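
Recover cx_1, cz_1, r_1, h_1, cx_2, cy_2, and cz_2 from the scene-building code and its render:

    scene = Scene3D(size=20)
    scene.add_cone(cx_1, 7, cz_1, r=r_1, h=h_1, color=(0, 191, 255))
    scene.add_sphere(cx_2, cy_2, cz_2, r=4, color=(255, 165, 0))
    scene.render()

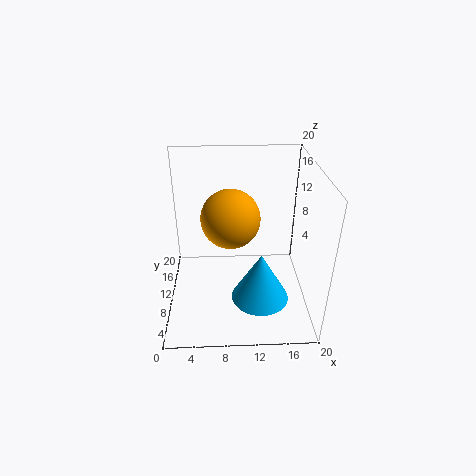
cx_1 = 13, cz_1 = 2, r_1 = 4, h_1 = 7, cx_2 = 9, cy_2 = 10, cz_2 = 13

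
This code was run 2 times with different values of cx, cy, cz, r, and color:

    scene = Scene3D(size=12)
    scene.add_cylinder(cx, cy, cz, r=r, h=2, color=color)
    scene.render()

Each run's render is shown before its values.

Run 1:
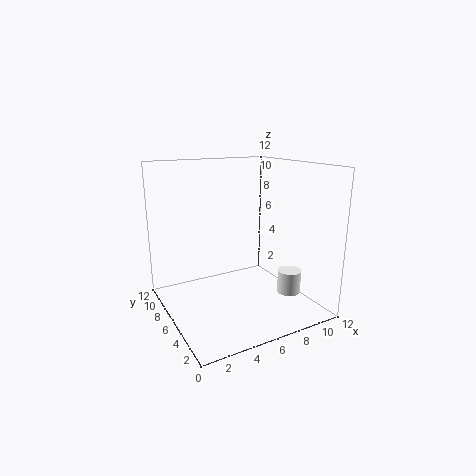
cx = 10
cy = 4
cz = 1
r = 1
color = 'white'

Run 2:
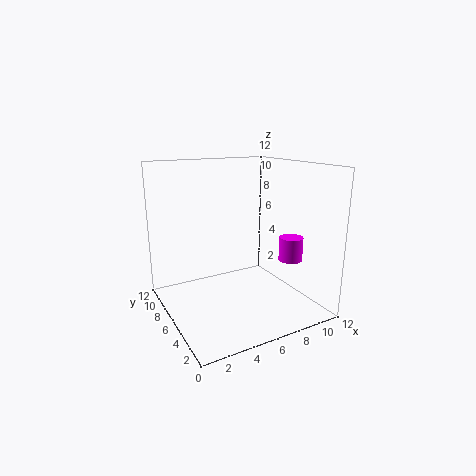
cx = 10
cy = 4
cz = 4
r = 1
color = 'magenta'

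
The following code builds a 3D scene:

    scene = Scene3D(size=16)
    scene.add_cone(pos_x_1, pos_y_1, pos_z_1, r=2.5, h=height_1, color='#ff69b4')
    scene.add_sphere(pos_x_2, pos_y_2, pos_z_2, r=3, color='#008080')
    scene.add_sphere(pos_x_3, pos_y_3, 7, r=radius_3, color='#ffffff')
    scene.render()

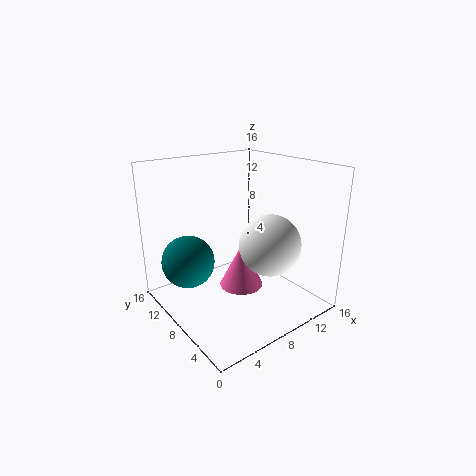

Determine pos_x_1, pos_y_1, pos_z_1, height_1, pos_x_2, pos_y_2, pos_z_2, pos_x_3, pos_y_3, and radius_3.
pos_x_1 = 8.5
pos_y_1 = 8
pos_z_1 = 2
height_1 = 5
pos_x_2 = 3.5
pos_y_2 = 11.5
pos_z_2 = 5
pos_x_3 = 11
pos_y_3 = 6
radius_3 = 3.5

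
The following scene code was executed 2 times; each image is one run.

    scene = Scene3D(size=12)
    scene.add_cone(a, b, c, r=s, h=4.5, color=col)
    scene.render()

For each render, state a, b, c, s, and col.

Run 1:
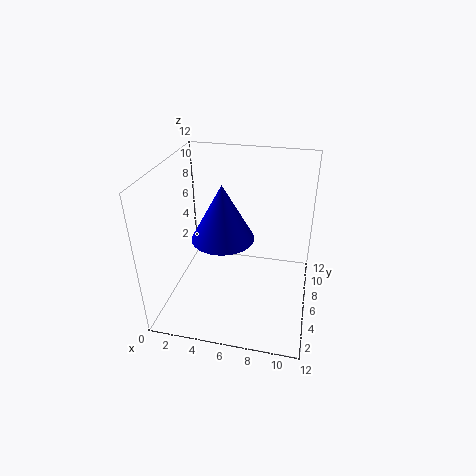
a = 5; b = 5; c = 6.5; s = 2.5; col = 'blue'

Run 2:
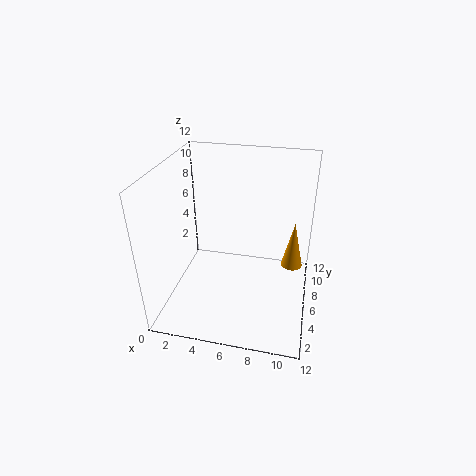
a = 10.5; b = 9.5; c = 1.5; s = 1; col = 'orange'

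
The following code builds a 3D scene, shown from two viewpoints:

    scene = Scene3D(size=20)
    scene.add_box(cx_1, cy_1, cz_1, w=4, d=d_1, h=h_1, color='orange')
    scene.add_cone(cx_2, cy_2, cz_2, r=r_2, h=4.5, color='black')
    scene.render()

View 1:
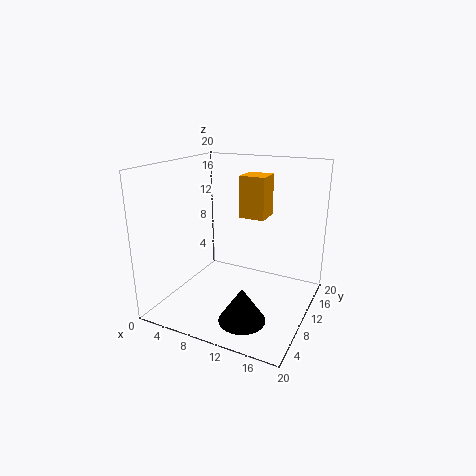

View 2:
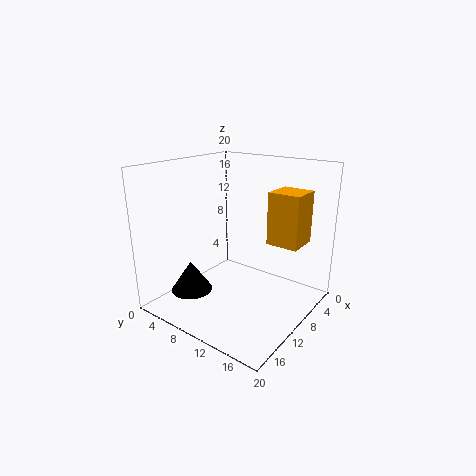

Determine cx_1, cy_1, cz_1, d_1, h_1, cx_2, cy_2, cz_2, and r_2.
cx_1 = 7.5, cy_1 = 15.5, cz_1 = 11, d_1 = 4, h_1 = 6.5, cx_2 = 13.5, cy_2 = 4, cz_2 = 1.5, r_2 = 3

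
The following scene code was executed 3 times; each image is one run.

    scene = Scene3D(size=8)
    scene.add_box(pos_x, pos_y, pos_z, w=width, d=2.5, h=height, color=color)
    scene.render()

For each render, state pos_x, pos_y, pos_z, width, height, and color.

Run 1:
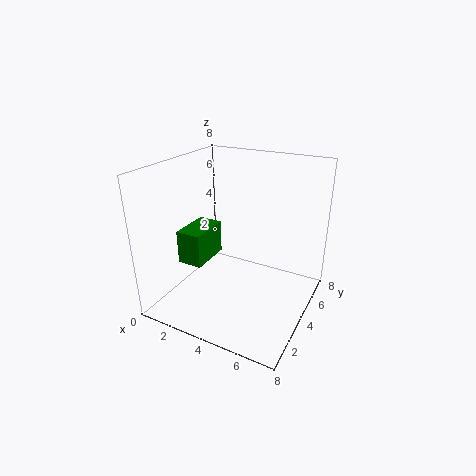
pos_x = 0.5; pos_y = 3; pos_z = 2; width = 1.5; height = 2; color = 'green'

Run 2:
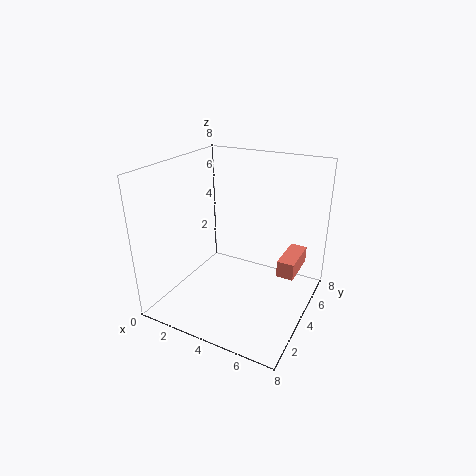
pos_x = 6; pos_y = 5; pos_z = 1.5; width = 1; height = 1; color = 'salmon'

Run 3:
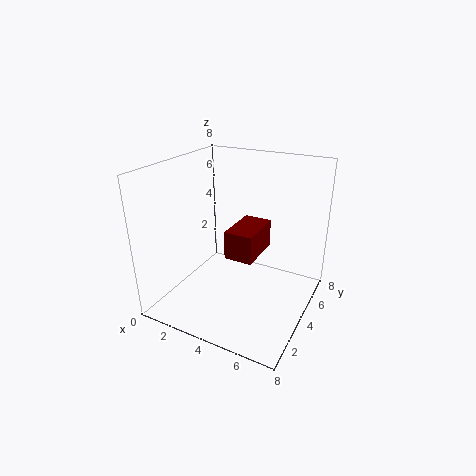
pos_x = 4; pos_y = 2.5; pos_z = 3.5; width = 1.5; height = 1.5; color = 'maroon'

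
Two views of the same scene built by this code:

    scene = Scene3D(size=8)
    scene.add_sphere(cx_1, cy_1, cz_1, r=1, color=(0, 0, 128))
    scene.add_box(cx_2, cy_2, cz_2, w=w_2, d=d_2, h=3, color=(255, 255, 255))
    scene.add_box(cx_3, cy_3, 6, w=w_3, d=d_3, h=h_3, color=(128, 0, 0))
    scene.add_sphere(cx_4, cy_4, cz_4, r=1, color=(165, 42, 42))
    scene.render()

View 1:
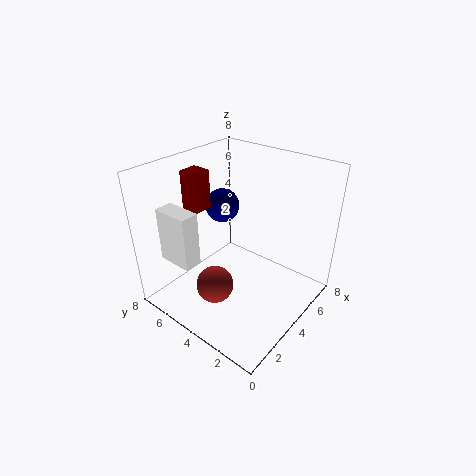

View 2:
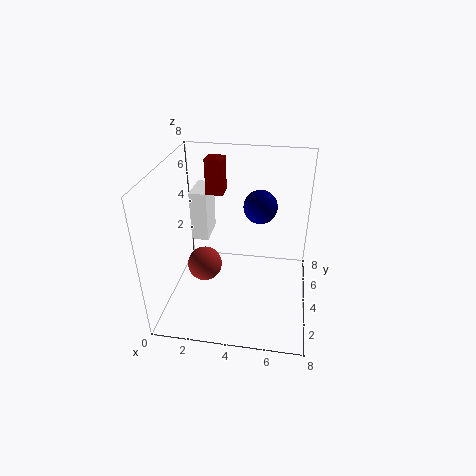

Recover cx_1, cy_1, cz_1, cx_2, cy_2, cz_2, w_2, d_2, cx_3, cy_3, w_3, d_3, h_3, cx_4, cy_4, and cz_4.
cx_1 = 5
cy_1 = 6
cz_1 = 5
cx_2 = 1
cy_2 = 5
cz_2 = 3
w_2 = 1
d_2 = 2
cx_3 = 2
cy_3 = 5
w_3 = 1
d_3 = 1
h_3 = 2
cx_4 = 2
cy_4 = 4
cz_4 = 2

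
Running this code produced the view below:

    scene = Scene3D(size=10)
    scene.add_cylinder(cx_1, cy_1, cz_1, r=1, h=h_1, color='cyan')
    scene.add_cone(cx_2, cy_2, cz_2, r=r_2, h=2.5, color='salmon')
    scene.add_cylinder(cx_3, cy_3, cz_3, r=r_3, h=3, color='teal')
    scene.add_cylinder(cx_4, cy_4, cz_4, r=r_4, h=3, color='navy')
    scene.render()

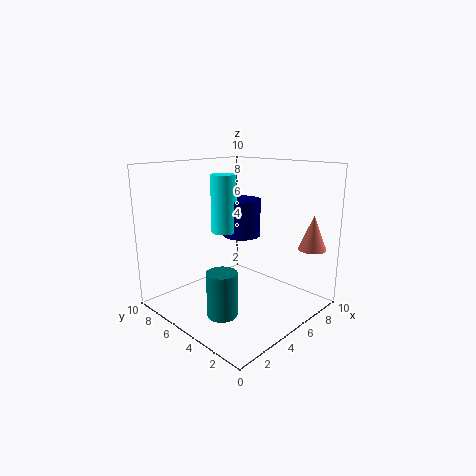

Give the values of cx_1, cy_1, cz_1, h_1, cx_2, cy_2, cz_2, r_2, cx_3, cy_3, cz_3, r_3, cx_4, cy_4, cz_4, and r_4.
cx_1 = 6.5
cy_1 = 8
cz_1 = 4.5
h_1 = 4.5
cx_2 = 9
cy_2 = 1.5
cz_2 = 4
r_2 = 1
cx_3 = 2.5
cy_3 = 4
cz_3 = 0.5
r_3 = 1
cx_4 = 8
cy_4 = 7.5
cz_4 = 4
r_4 = 1.5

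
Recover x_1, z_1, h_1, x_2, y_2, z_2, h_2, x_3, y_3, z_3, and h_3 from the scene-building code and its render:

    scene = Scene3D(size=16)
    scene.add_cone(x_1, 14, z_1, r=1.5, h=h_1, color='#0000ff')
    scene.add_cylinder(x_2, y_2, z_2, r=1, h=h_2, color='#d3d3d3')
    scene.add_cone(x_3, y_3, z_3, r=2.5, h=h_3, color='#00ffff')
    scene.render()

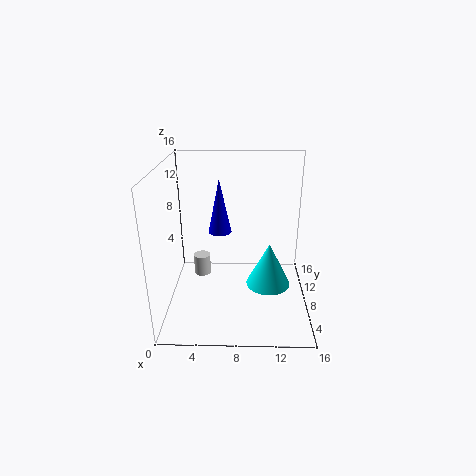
x_1 = 5.5; z_1 = 6; h_1 = 7; x_2 = 3.5; y_2 = 10.5; z_2 = 2; h_2 = 2.5; x_3 = 11.5; y_3 = 7.5; z_3 = 2.5; h_3 = 5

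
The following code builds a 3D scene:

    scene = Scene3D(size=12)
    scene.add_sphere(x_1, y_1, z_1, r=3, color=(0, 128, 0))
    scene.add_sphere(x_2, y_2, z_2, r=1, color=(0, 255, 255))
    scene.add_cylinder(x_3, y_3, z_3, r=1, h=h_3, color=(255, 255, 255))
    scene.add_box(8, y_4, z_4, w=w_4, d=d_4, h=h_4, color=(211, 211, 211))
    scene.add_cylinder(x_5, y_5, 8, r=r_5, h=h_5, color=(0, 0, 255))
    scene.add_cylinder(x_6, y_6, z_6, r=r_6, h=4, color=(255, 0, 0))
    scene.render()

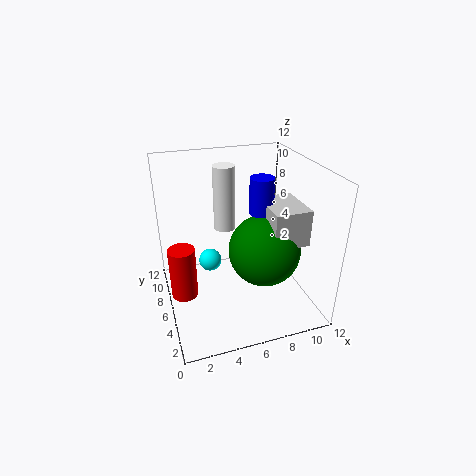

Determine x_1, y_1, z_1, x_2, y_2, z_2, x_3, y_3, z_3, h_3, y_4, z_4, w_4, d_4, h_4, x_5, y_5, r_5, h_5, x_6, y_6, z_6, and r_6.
x_1 = 8; y_1 = 5; z_1 = 5; x_2 = 4; y_2 = 8; z_2 = 3; x_3 = 6; y_3 = 10; z_3 = 5; h_3 = 6; y_4 = 3; z_4 = 6; w_4 = 3; d_4 = 4; h_4 = 3; x_5 = 8; y_5 = 6; r_5 = 1; h_5 = 3; x_6 = 1; y_6 = 4; z_6 = 3; r_6 = 1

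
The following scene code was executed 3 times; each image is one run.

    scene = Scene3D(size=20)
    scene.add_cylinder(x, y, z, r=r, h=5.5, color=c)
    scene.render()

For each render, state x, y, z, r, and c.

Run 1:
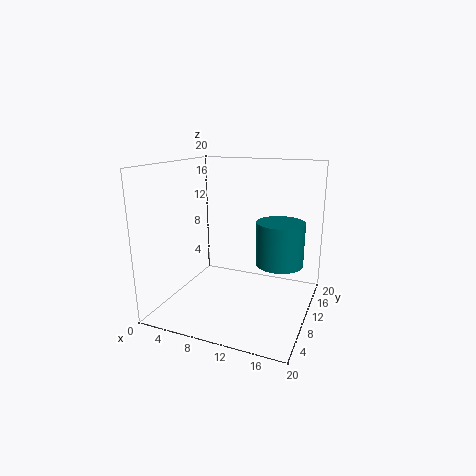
x = 16.5; y = 8; z = 8; r = 3; c = 'teal'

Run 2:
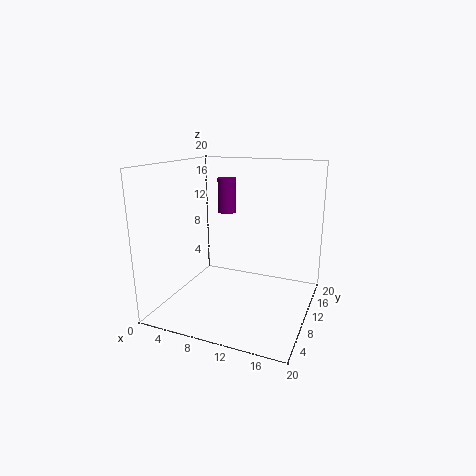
x = 5; y = 17.5; z = 11.5; r = 1.5; c = 'purple'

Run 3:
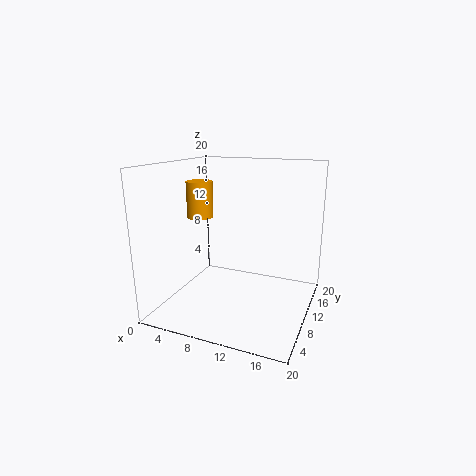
x = 2.5; y = 13; z = 11.5; r = 2; c = 'orange'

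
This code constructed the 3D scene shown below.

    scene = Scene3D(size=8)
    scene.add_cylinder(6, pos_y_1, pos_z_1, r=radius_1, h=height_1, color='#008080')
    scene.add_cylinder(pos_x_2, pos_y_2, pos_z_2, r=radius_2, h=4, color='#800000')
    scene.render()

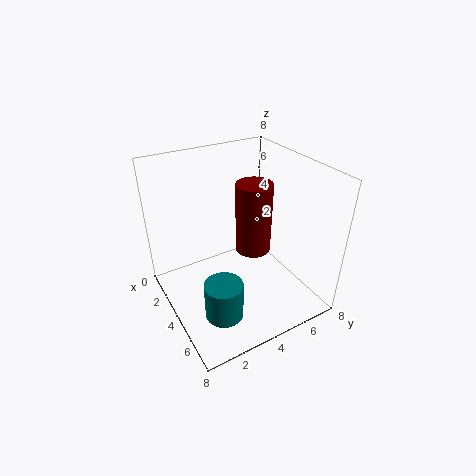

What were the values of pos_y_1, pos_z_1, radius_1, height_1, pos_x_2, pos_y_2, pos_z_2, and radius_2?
pos_y_1 = 2, pos_z_1 = 1, radius_1 = 1, height_1 = 2, pos_x_2 = 4, pos_y_2 = 5, pos_z_2 = 3, radius_2 = 1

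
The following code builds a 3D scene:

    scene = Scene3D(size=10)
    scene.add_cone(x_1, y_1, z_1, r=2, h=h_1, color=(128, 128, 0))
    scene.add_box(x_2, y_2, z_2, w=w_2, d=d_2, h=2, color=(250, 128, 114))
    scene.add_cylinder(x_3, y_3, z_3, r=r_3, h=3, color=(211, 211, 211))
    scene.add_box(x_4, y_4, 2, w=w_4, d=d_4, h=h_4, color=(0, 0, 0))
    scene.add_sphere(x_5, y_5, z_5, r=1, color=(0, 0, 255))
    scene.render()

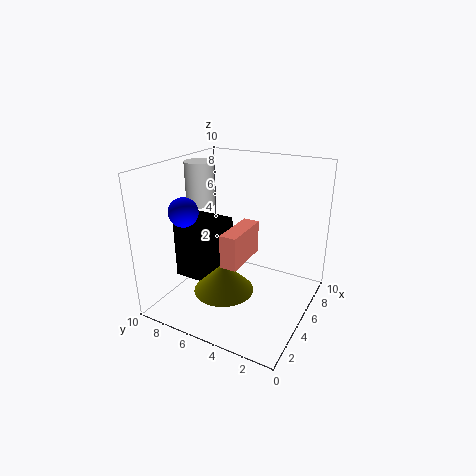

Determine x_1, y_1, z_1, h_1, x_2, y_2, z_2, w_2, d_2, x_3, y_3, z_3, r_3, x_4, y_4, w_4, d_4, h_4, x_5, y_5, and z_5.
x_1 = 3; y_1 = 5; z_1 = 2; h_1 = 2; x_2 = 1; y_2 = 3; z_2 = 5; w_2 = 3; d_2 = 1; x_3 = 5; y_3 = 8; z_3 = 7; r_3 = 1; x_4 = 3; y_4 = 6; w_4 = 3; d_4 = 3; h_4 = 4; x_5 = 3; y_5 = 8; z_5 = 7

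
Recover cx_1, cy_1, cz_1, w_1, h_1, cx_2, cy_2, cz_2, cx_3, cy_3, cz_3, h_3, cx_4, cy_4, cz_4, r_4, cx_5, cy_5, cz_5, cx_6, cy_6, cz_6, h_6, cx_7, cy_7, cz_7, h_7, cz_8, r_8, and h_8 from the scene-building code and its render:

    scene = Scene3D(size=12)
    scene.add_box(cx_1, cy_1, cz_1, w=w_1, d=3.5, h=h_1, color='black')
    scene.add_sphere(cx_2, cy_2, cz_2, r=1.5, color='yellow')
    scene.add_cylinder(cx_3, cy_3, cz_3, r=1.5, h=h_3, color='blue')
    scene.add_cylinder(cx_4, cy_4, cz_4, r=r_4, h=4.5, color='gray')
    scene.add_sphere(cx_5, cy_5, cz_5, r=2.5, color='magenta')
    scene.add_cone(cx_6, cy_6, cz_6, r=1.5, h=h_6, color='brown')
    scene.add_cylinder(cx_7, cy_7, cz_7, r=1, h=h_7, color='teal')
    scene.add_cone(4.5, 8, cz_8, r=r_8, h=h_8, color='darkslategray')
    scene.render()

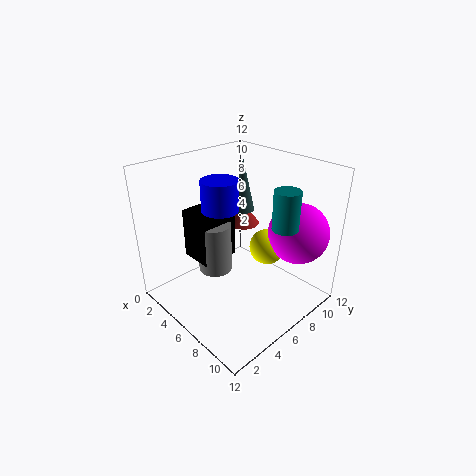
cx_1 = 1; cy_1 = 4; cz_1 = 3; w_1 = 3; h_1 = 4.5; cx_2 = 7.5; cy_2 = 8; cz_2 = 5; cx_3 = 5; cy_3 = 5; cz_3 = 8.5; h_3 = 2.5; cx_4 = 3.5; cy_4 = 5.5; cz_4 = 2; r_4 = 1.5; cx_5 = 9.5; cy_5 = 9.5; cz_5 = 6.5; cx_6 = 3.5; cy_6 = 9; cz_6 = 5.5; h_6 = 2; cx_7 = 10; cy_7 = 7; cz_7 = 8; h_7 = 3; cz_8 = 7.5; r_8 = 1; h_8 = 4.5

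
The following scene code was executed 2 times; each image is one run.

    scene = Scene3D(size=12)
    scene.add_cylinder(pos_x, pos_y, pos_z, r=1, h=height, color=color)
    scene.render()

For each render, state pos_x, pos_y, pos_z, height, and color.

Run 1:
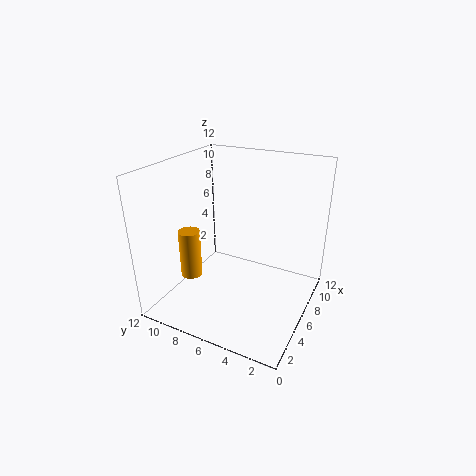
pos_x = 6; pos_y = 11; pos_z = 1; height = 4.5; color = 'orange'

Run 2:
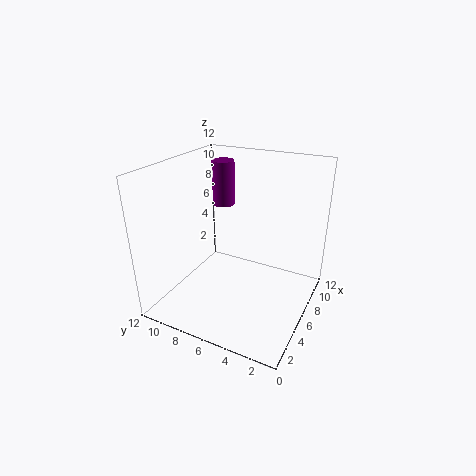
pos_x = 9; pos_y = 9; pos_z = 7.5; height = 4; color = 'purple'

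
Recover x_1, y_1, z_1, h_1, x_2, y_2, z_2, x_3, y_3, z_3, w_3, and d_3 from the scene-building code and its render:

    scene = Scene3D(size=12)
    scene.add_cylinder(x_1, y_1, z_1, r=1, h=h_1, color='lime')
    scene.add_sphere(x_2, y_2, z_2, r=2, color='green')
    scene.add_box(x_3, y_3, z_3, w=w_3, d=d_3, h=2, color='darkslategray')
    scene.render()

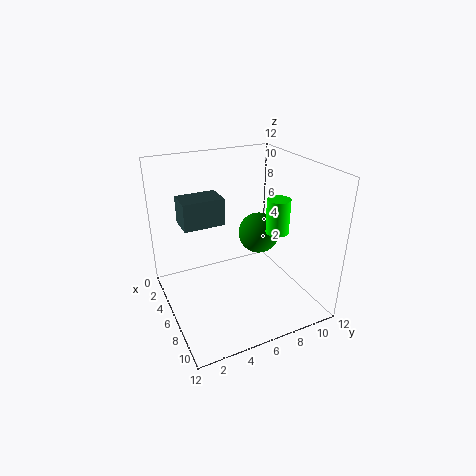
x_1 = 6.5
y_1 = 9.5
z_1 = 6
h_1 = 3
x_2 = 2.5
y_2 = 10
z_2 = 4
x_3 = 6
y_3 = 1
z_3 = 8.5
w_3 = 2
d_3 = 3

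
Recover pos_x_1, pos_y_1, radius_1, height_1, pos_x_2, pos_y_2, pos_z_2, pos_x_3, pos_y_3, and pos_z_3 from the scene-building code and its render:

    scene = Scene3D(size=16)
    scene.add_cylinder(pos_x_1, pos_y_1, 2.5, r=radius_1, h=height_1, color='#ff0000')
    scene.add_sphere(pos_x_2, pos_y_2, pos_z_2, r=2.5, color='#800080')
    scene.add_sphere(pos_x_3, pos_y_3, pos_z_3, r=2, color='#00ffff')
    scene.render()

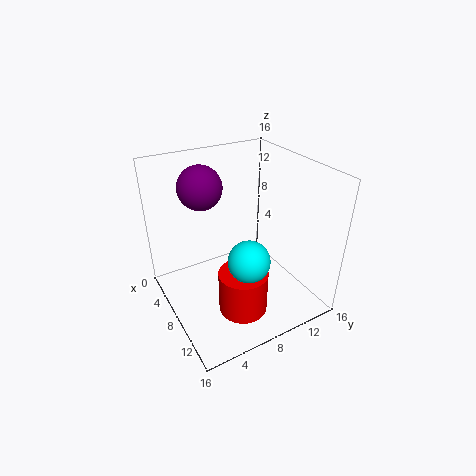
pos_x_1 = 12.5; pos_y_1 = 6; radius_1 = 2.5; height_1 = 4.5; pos_x_2 = 4; pos_y_2 = 5.5; pos_z_2 = 13; pos_x_3 = 13.5; pos_y_3 = 6; pos_z_3 = 9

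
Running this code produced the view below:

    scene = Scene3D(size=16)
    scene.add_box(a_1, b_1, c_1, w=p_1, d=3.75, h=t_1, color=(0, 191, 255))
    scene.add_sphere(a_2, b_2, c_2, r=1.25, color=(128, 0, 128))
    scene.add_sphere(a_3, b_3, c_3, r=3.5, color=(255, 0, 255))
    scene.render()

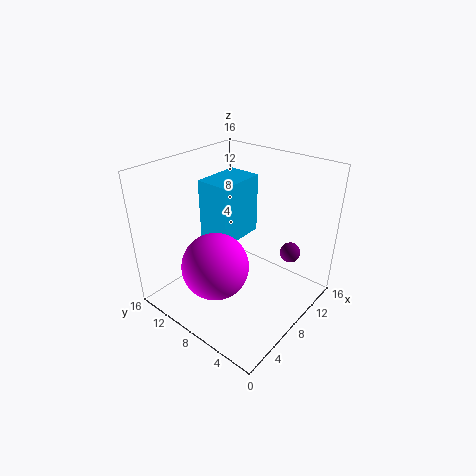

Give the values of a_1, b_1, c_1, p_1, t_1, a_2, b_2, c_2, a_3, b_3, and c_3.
a_1 = 6.25, b_1 = 8.25, c_1 = 7.5, p_1 = 5.5, t_1 = 6.75, a_2 = 14.25, b_2 = 4.75, c_2 = 4.25, a_3 = 4, b_3 = 7.75, c_3 = 6.5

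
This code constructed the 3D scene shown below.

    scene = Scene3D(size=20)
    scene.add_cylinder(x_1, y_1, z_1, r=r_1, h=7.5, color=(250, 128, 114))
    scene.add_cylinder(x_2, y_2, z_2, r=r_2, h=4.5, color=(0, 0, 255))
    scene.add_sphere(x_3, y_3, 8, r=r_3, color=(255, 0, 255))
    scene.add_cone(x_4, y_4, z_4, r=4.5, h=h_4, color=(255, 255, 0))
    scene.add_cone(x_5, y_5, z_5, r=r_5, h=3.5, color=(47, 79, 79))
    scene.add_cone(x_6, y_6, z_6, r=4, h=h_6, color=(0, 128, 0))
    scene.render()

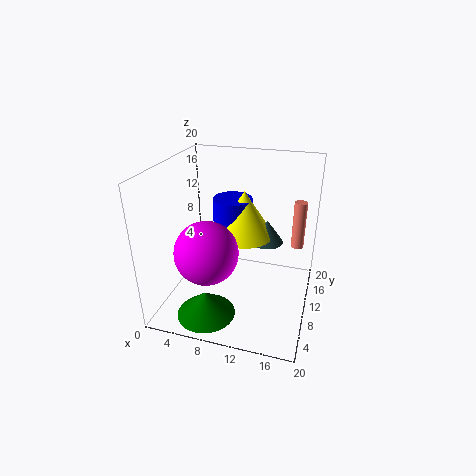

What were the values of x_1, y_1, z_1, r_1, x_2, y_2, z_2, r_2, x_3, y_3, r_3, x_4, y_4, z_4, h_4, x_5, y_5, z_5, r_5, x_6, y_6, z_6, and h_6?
x_1 = 17.5; y_1 = 18; z_1 = 5.5; r_1 = 1; x_2 = 7.5; y_2 = 15.5; z_2 = 9; r_2 = 3; x_3 = 6; y_3 = 8; r_3 = 4.5; x_4 = 9.5; y_4 = 15; z_4 = 8; h_4 = 7; x_5 = 13; y_5 = 15.5; z_5 = 7; r_5 = 2.5; x_6 = 7; y_6 = 4.5; z_6 = 0.5; h_6 = 3.5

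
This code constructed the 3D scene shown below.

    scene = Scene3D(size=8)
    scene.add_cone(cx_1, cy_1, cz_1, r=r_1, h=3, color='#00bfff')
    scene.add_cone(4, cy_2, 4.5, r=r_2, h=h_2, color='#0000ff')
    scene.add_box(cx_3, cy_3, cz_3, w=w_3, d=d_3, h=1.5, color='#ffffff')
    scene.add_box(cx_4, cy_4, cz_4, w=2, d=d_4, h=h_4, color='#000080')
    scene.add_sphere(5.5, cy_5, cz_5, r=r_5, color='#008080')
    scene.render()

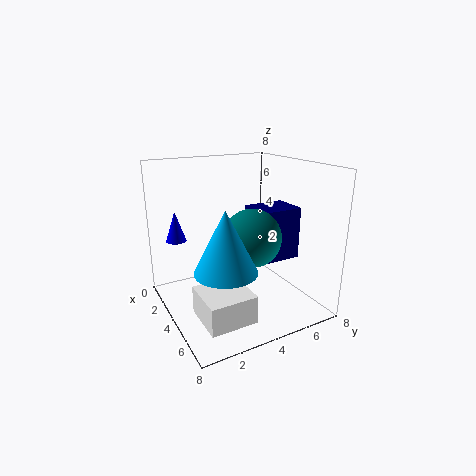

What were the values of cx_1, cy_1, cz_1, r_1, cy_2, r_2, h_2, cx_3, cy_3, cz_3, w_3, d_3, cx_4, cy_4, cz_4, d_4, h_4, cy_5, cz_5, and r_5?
cx_1 = 6.5
cy_1 = 2
cz_1 = 3.5
r_1 = 1.5
cy_2 = 0.5
r_2 = 0.5
h_2 = 1.5
cx_3 = 4.5
cy_3 = 1
cz_3 = 0.5
w_3 = 2.5
d_3 = 2.5
cx_4 = 3
cy_4 = 5
cz_4 = 2.5
d_4 = 2.5
h_4 = 3
cy_5 = 4
cz_5 = 4.5
r_5 = 1.5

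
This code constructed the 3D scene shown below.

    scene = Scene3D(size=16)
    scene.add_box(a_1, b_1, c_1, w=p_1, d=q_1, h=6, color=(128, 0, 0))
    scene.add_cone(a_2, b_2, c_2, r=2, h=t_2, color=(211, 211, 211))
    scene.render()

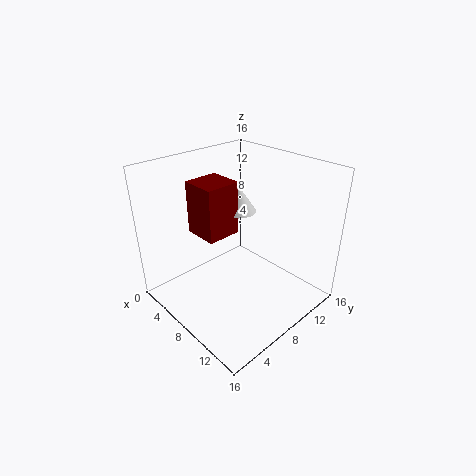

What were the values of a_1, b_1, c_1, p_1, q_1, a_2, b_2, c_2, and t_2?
a_1 = 3; b_1 = 5; c_1 = 8; p_1 = 4; q_1 = 4; a_2 = 6; b_2 = 10; c_2 = 10; t_2 = 3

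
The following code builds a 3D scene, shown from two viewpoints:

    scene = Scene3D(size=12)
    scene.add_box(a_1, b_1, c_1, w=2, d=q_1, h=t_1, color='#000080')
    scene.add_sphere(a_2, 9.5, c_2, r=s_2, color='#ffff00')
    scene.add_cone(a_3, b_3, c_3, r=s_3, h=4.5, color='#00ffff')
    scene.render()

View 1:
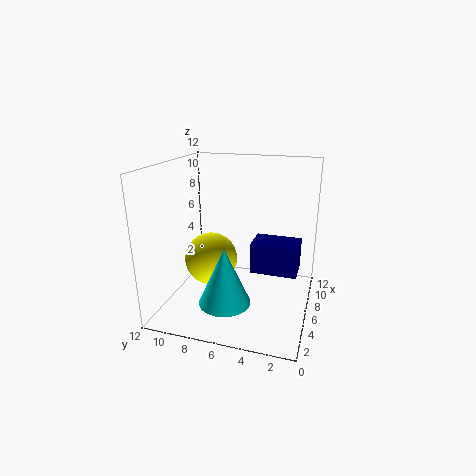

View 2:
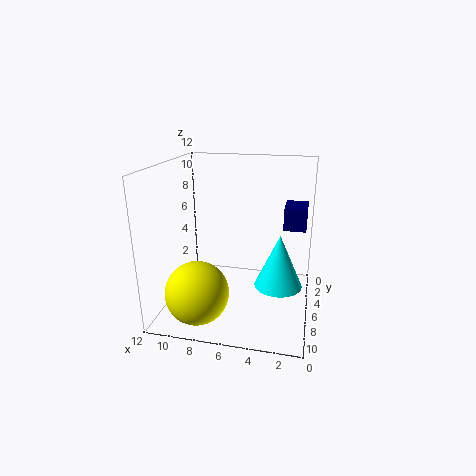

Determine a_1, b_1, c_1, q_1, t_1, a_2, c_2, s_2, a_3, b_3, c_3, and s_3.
a_1 = 0.5
b_1 = 0.5
c_1 = 6
q_1 = 3
t_1 = 2
a_2 = 8.5
c_2 = 2.5
s_2 = 2.5
a_3 = 2.5
b_3 = 6
c_3 = 2
s_3 = 2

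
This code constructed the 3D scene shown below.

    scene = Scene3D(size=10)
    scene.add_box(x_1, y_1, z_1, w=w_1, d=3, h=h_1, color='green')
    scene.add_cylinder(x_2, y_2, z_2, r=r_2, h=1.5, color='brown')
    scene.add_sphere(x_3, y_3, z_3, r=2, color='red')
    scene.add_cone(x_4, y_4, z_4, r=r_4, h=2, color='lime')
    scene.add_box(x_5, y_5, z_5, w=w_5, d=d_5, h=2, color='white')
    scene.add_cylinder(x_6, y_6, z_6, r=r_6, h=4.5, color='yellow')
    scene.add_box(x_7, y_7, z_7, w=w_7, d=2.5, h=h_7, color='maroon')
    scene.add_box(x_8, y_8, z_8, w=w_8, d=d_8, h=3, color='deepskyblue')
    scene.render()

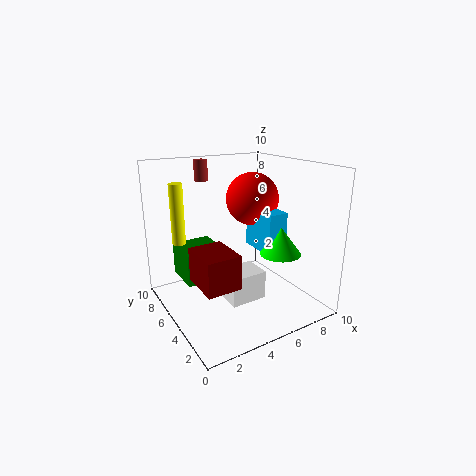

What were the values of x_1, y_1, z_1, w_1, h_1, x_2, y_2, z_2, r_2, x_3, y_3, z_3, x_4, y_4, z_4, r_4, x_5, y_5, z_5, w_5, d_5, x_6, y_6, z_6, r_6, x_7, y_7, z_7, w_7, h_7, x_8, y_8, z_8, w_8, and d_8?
x_1 = 2
y_1 = 7
z_1 = 1
w_1 = 3
h_1 = 2.5
x_2 = 4
y_2 = 8.5
z_2 = 8.5
r_2 = 0.5
x_3 = 7.5
y_3 = 7
z_3 = 7
x_4 = 8
y_4 = 4
z_4 = 3.5
r_4 = 1.5
x_5 = 3.5
y_5 = 3
z_5 = 1
w_5 = 2.5
d_5 = 2
x_6 = 2
y_6 = 8.5
z_6 = 4
r_6 = 0.5
x_7 = 0.5
y_7 = 0.5
z_7 = 4
w_7 = 2
h_7 = 2
x_8 = 7
y_8 = 4
z_8 = 3.5
w_8 = 1.5
d_8 = 3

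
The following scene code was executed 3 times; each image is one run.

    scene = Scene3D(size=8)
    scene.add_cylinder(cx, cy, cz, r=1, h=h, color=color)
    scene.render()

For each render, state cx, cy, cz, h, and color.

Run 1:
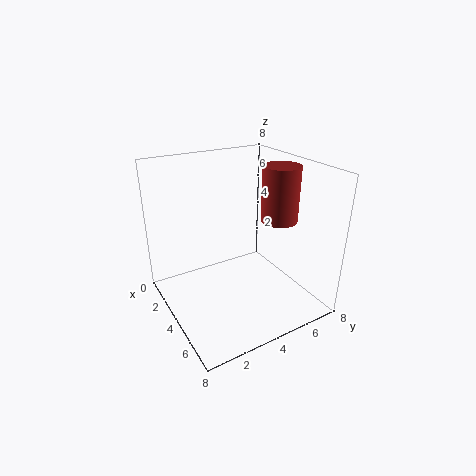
cx = 5
cy = 6
cz = 5
h = 3
color = 'brown'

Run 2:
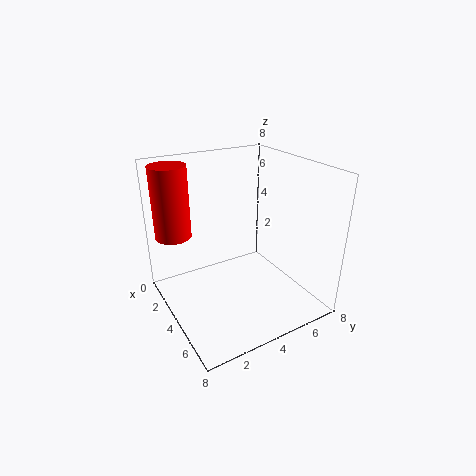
cx = 2
cy = 1
cz = 4
h = 4
color = 'red'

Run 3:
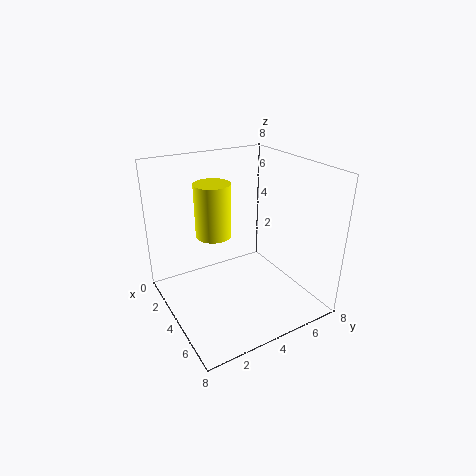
cx = 3
cy = 3
cz = 4
h = 3
color = 'yellow'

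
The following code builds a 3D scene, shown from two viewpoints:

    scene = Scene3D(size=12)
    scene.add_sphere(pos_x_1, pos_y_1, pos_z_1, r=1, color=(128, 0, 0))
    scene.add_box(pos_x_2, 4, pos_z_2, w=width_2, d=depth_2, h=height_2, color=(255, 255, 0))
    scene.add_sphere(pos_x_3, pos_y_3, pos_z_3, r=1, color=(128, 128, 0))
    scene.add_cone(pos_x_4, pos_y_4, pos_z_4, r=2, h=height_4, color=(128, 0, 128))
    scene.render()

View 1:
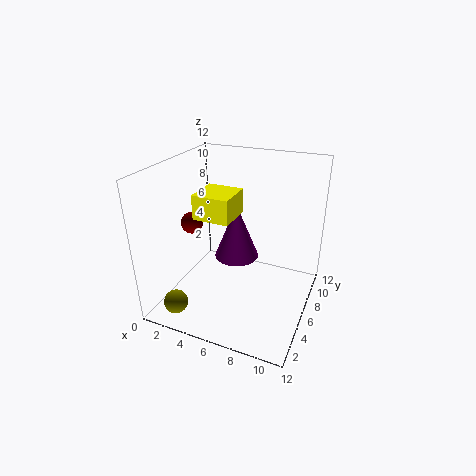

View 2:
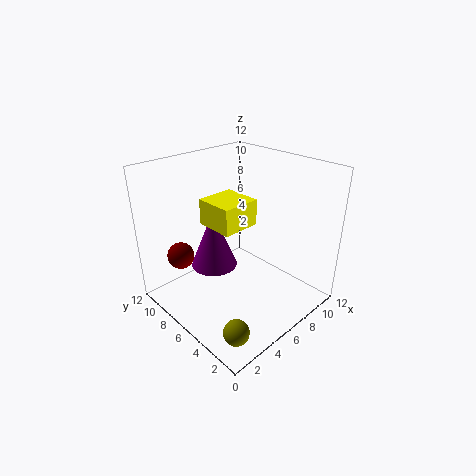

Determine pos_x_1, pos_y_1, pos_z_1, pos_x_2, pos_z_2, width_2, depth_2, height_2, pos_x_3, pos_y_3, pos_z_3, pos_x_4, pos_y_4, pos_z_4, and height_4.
pos_x_1 = 1; pos_y_1 = 7; pos_z_1 = 6; pos_x_2 = 3; pos_z_2 = 8; width_2 = 3; depth_2 = 3; height_2 = 2; pos_x_3 = 2; pos_y_3 = 2; pos_z_3 = 1; pos_x_4 = 5; pos_y_4 = 8; pos_z_4 = 3; height_4 = 5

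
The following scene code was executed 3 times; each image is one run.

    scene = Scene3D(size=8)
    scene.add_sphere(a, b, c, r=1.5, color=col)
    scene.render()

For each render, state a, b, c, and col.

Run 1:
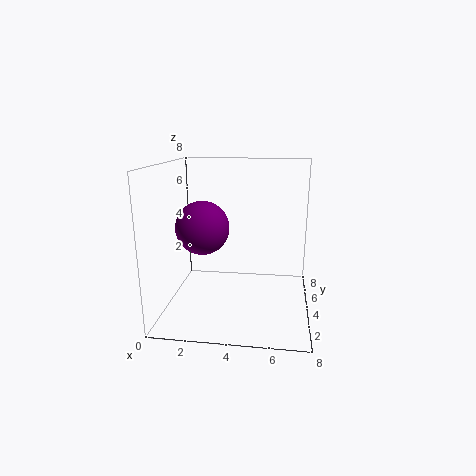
a = 2; b = 4; c = 4.5; col = 'purple'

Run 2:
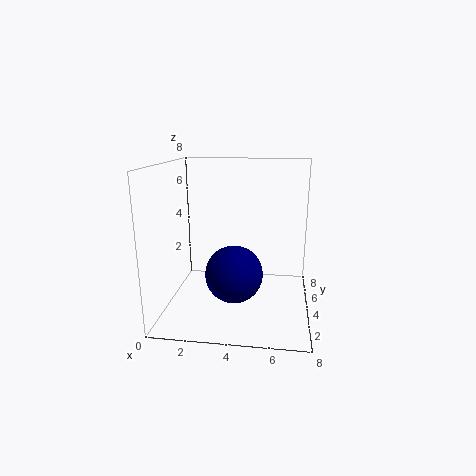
a = 4; b = 2.5; c = 2.5; col = 'navy'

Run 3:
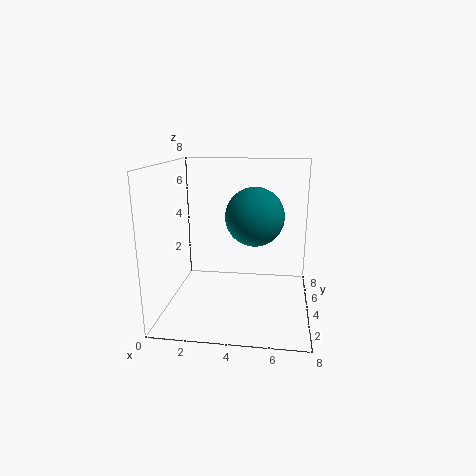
a = 5; b = 3; c = 5.5; col = 'teal'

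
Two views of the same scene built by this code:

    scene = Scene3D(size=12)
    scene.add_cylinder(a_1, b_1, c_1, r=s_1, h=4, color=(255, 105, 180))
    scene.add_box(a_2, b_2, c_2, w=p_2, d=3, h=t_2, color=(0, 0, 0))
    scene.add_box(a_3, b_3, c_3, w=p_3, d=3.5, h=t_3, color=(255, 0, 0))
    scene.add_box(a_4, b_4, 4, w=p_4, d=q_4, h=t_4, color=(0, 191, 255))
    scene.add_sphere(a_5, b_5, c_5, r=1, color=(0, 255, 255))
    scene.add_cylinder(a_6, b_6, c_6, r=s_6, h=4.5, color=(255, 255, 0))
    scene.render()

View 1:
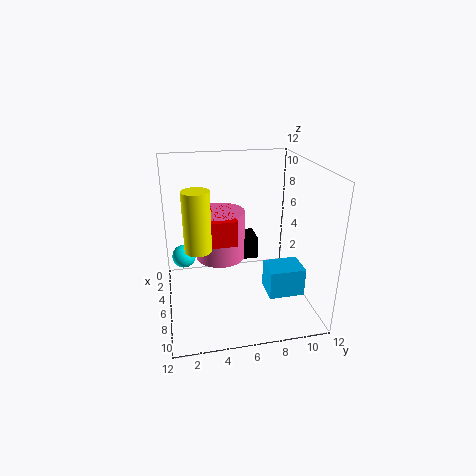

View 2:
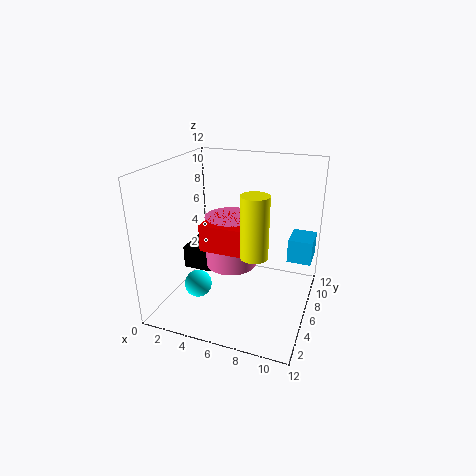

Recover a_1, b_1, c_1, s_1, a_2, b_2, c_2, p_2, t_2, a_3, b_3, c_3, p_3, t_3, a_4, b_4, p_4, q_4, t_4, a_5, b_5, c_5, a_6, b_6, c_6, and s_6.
a_1 = 6
b_1 = 4.5
c_1 = 4.5
s_1 = 2
a_2 = 1
b_2 = 5.5
c_2 = 2.5
p_2 = 2.5
t_2 = 2
a_3 = 4.5
b_3 = 2
c_3 = 6.5
p_3 = 4
t_3 = 2
a_4 = 10
b_4 = 7
p_4 = 2
q_4 = 2.5
t_4 = 2
a_5 = 4.5
b_5 = 1.5
c_5 = 4
a_6 = 8.5
b_6 = 2.5
c_6 = 6.5
s_6 = 1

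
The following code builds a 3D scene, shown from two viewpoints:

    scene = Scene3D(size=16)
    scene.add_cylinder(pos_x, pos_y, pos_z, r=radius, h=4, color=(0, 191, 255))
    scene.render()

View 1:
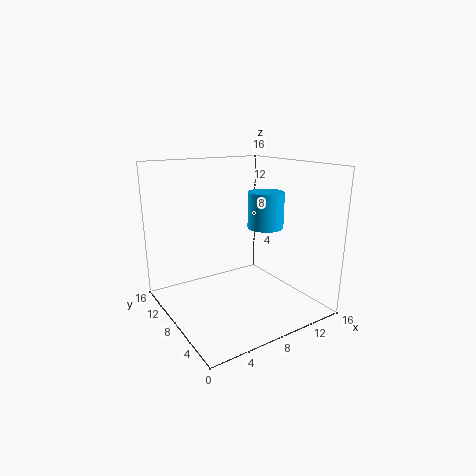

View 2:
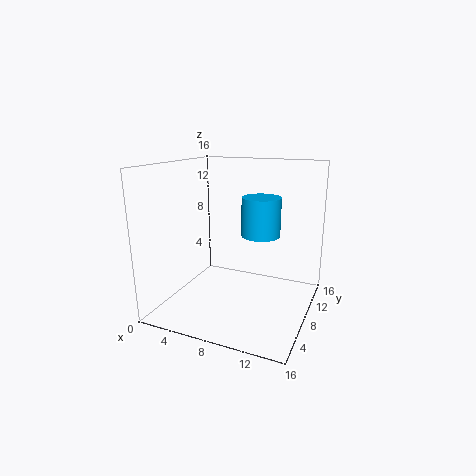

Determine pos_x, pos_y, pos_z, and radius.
pos_x = 11; pos_y = 7; pos_z = 9; radius = 2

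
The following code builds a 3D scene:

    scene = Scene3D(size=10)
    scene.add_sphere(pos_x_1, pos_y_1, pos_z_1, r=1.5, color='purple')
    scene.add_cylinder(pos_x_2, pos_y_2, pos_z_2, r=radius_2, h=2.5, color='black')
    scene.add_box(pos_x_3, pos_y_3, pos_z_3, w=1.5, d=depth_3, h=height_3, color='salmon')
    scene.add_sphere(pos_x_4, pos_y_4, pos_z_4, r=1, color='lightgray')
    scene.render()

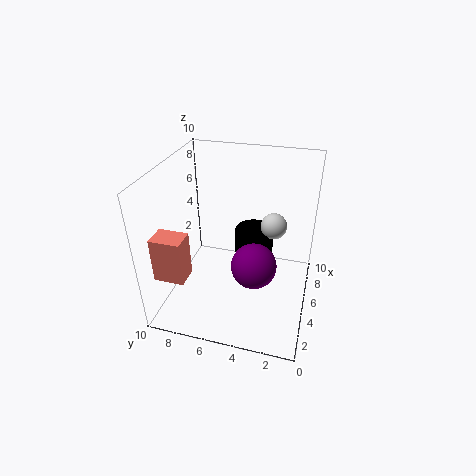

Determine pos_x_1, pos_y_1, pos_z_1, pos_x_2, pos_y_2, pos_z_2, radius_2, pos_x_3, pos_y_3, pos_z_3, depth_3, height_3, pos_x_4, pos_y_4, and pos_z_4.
pos_x_1 = 3.5, pos_y_1 = 3.5, pos_z_1 = 4, pos_x_2 = 8, pos_y_2 = 4.5, pos_z_2 = 1.5, radius_2 = 1.5, pos_x_3 = 1, pos_y_3 = 7.5, pos_z_3 = 3.5, depth_3 = 2, height_3 = 3, pos_x_4 = 8, pos_y_4 = 3, pos_z_4 = 4.5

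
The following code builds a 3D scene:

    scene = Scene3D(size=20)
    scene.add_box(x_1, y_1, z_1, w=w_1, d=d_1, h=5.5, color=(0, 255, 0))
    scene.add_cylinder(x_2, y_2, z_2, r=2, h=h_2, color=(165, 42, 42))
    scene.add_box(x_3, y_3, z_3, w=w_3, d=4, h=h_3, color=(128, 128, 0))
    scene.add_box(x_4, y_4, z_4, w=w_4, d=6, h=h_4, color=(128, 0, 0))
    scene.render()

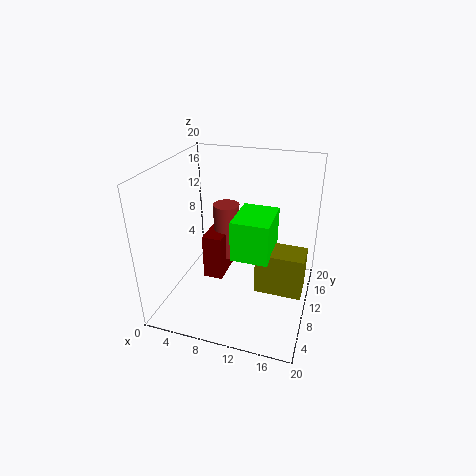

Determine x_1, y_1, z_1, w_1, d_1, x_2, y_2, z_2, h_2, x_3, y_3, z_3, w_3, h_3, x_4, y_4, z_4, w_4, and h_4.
x_1 = 10; y_1 = 6.5; z_1 = 8.5; w_1 = 5; d_1 = 6.5; x_2 = 6.5; y_2 = 15; z_2 = 4; h_2 = 8.5; x_3 = 13; y_3 = 8; z_3 = 3; w_3 = 6.5; h_3 = 6; x_4 = 4; y_4 = 11; z_4 = 1.5; w_4 = 3; h_4 = 7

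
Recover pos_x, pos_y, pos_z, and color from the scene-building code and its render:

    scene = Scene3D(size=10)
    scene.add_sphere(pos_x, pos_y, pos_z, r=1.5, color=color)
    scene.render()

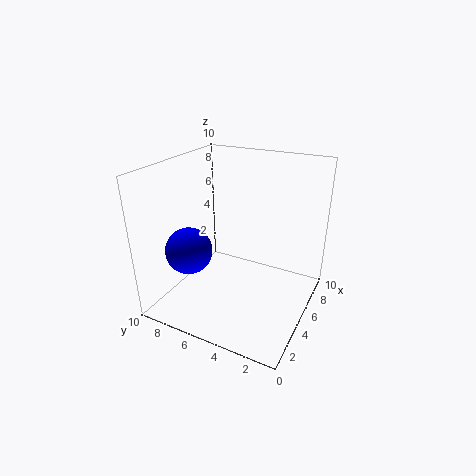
pos_x = 2, pos_y = 7, pos_z = 5, color = 'blue'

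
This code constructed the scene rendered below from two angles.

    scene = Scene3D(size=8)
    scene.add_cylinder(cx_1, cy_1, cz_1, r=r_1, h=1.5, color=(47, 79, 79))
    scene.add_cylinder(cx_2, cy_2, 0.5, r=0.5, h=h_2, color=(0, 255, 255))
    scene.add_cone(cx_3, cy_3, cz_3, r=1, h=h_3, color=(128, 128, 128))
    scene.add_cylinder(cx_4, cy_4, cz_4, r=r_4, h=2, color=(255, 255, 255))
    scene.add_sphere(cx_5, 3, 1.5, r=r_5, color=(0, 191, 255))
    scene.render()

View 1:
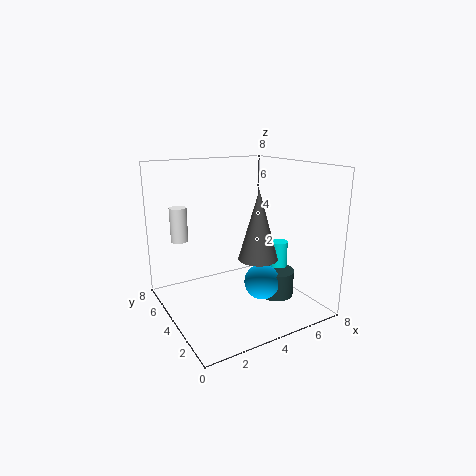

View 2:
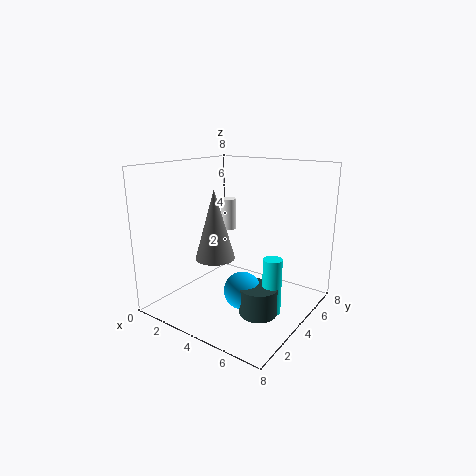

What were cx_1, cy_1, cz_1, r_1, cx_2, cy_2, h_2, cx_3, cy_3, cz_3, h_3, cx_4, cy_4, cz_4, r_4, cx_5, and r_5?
cx_1 = 6
cy_1 = 3
cz_1 = 0.5
r_1 = 1
cx_2 = 6.5
cy_2 = 3.5
h_2 = 3
cx_3 = 4
cy_3 = 2
cz_3 = 3.5
h_3 = 3.5
cx_4 = 1.5
cy_4 = 6.5
cz_4 = 3.5
r_4 = 0.5
cx_5 = 5
r_5 = 1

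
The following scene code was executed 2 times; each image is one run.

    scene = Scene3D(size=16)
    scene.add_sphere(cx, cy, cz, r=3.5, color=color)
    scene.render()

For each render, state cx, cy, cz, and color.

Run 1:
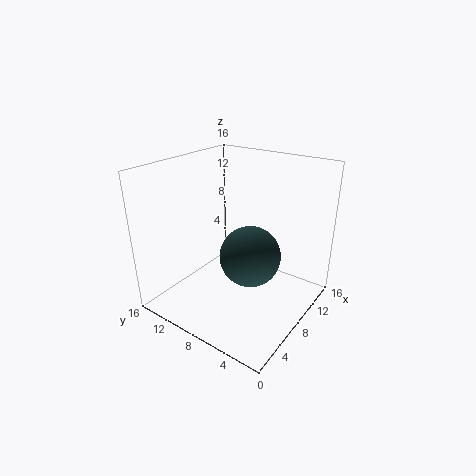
cx = 9; cy = 7; cz = 5.5; color = 'darkslategray'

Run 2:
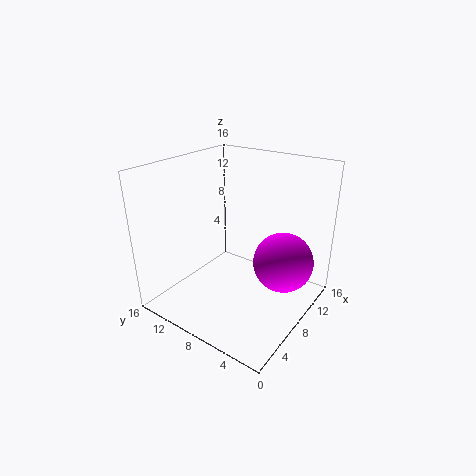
cx = 11.5; cy = 4; cz = 4.5; color = 'magenta'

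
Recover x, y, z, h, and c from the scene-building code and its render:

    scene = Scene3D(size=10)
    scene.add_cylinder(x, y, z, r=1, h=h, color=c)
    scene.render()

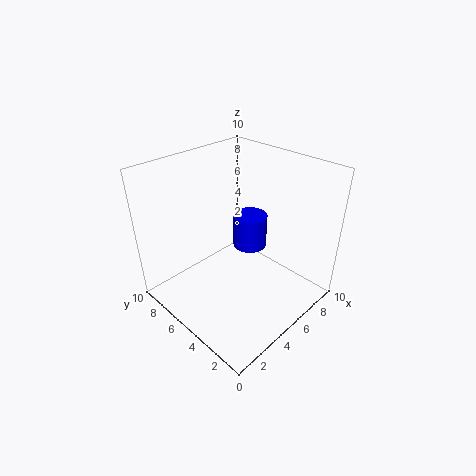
x = 4, y = 3, z = 6, h = 2, c = 'blue'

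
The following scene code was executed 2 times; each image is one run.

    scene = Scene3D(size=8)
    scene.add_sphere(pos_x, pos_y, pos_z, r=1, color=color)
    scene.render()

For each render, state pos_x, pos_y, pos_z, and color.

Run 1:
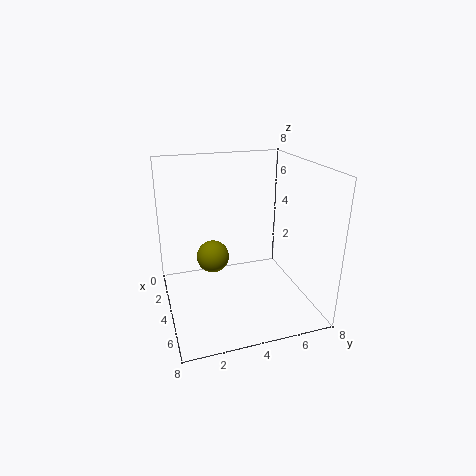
pos_x = 2; pos_y = 3; pos_z = 2; color = 'olive'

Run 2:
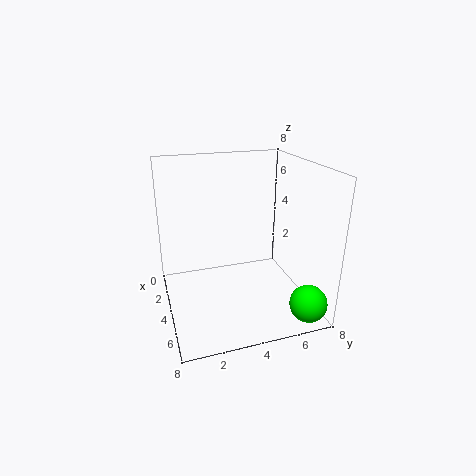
pos_x = 7; pos_y = 7; pos_z = 1; color = 'lime'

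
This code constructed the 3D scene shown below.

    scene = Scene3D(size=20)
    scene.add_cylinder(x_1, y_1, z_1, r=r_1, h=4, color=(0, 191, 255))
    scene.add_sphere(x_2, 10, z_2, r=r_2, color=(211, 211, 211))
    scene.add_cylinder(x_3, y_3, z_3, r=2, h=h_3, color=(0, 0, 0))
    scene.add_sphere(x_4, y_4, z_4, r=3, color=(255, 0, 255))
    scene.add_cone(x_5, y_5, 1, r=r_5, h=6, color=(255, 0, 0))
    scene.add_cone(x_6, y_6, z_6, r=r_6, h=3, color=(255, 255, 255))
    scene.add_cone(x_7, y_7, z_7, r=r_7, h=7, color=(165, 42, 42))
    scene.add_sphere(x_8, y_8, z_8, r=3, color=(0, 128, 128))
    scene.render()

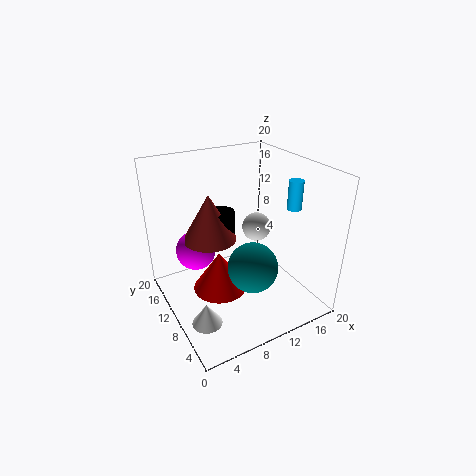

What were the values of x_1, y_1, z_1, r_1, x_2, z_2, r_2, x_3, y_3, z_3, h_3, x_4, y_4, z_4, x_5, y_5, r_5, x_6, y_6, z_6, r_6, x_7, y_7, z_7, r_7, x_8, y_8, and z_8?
x_1 = 17; y_1 = 7; z_1 = 14; r_1 = 1; x_2 = 13; z_2 = 11; r_2 = 2; x_3 = 10; y_3 = 15; z_3 = 8; h_3 = 4; x_4 = 6; y_4 = 16; z_4 = 6; x_5 = 8; y_5 = 12; r_5 = 4; x_6 = 3; y_6 = 6; z_6 = 1; r_6 = 2; x_7 = 8; y_7 = 15; z_7 = 8; r_7 = 4; x_8 = 8; y_8 = 3; z_8 = 10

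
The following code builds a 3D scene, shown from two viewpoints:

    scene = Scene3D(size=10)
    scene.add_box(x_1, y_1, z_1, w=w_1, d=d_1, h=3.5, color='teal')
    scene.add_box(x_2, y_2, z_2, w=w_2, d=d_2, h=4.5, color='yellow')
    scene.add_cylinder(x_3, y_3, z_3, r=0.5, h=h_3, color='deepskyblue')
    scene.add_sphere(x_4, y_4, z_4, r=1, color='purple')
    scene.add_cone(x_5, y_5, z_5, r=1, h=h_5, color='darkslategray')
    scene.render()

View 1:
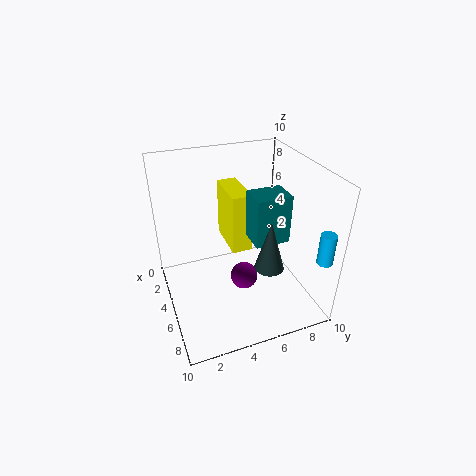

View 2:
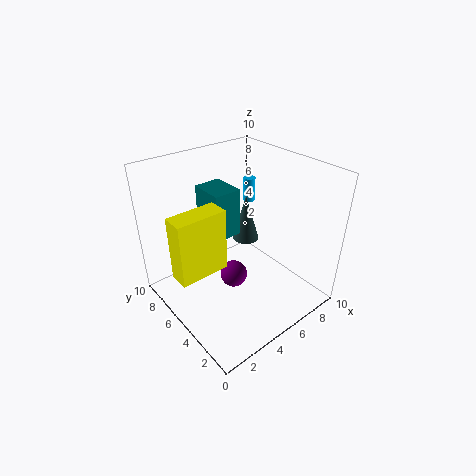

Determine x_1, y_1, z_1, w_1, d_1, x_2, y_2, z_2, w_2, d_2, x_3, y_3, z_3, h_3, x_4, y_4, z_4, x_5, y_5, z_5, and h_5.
x_1 = 4
y_1 = 6
z_1 = 4.5
w_1 = 2
d_1 = 2.5
x_2 = 0.5
y_2 = 5
z_2 = 3
w_2 = 3.5
d_2 = 1.5
x_3 = 9.5
y_3 = 9
z_3 = 5
h_3 = 2
x_4 = 5
y_4 = 5.5
z_4 = 1.5
x_5 = 7
y_5 = 6.5
z_5 = 3.5
h_5 = 3.5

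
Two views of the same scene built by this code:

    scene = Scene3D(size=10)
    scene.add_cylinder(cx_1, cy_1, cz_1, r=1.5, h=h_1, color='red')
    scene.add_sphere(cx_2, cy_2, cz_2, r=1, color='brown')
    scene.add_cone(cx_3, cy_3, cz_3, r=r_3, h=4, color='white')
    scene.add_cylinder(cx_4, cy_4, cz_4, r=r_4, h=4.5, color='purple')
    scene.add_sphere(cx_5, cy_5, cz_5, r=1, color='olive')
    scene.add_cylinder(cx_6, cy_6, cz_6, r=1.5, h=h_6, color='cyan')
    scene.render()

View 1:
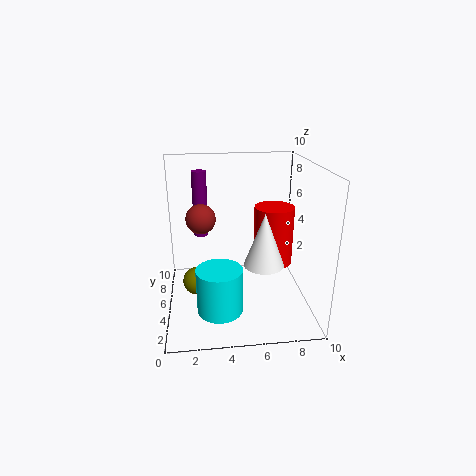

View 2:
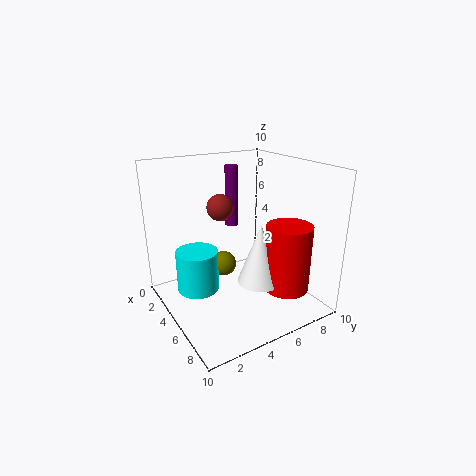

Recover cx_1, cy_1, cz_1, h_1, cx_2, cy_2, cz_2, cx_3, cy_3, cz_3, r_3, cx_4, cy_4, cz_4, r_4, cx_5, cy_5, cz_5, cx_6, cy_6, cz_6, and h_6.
cx_1 = 8
cy_1 = 7
cz_1 = 2
h_1 = 4.5
cx_2 = 2.5
cy_2 = 5
cz_2 = 6.5
cx_3 = 7
cy_3 = 5.5
cz_3 = 2.5
r_3 = 1.5
cx_4 = 2.5
cy_4 = 6
cz_4 = 5
r_4 = 0.5
cx_5 = 2
cy_5 = 5.5
cz_5 = 1.5
cx_6 = 3.5
cy_6 = 2.5
cz_6 = 1
h_6 = 3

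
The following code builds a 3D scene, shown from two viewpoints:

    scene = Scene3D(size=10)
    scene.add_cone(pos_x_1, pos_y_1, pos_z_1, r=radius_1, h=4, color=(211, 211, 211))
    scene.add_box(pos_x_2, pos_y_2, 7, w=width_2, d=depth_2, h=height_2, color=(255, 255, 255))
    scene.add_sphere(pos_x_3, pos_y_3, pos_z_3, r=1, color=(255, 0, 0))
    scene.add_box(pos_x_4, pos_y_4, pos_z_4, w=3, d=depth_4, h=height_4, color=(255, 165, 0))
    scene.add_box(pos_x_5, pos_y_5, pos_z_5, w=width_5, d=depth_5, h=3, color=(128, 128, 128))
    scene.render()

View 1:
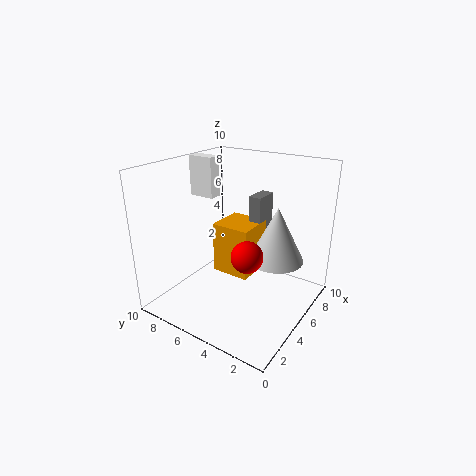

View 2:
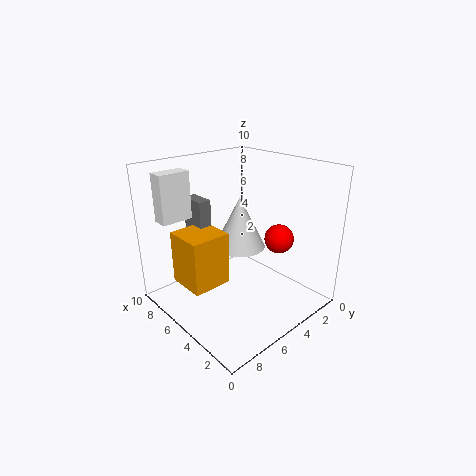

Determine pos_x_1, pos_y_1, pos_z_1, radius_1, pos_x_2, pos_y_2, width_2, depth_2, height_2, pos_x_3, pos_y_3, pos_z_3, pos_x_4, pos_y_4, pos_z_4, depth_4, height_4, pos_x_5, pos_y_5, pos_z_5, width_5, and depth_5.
pos_x_1 = 7
pos_y_1 = 3
pos_z_1 = 3
radius_1 = 2
pos_x_2 = 6
pos_y_2 = 8
width_2 = 1
depth_2 = 2
height_2 = 3
pos_x_3 = 3
pos_y_3 = 3
pos_z_3 = 5
pos_x_4 = 6
pos_y_4 = 5
pos_z_4 = 1
depth_4 = 3
height_4 = 4
pos_x_5 = 8
pos_y_5 = 5
pos_z_5 = 4
width_5 = 2
depth_5 = 1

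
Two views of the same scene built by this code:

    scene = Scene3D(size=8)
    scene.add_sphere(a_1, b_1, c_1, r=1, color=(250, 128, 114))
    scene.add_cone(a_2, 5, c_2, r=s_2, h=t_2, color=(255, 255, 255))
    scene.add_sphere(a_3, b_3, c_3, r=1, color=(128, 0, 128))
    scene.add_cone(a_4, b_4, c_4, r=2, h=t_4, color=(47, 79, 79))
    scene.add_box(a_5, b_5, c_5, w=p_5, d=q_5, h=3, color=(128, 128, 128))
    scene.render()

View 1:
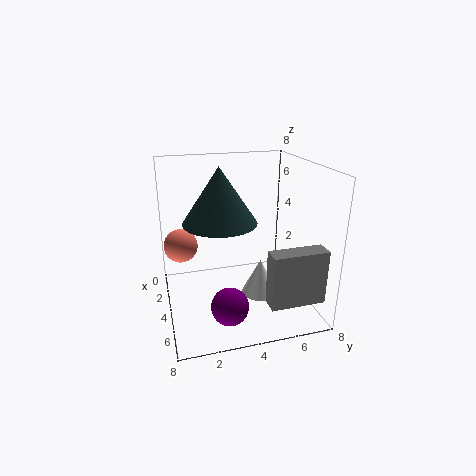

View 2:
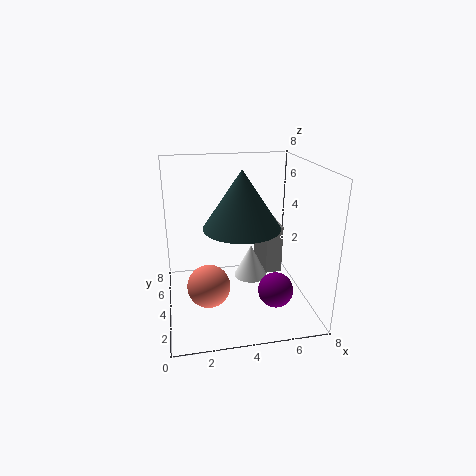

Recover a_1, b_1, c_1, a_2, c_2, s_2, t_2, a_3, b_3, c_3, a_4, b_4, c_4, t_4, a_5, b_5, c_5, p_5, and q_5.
a_1 = 2; b_1 = 1; c_1 = 3; a_2 = 5; c_2 = 1; s_2 = 1; t_2 = 2; a_3 = 6; b_3 = 3; c_3 = 1; a_4 = 4; b_4 = 3; c_4 = 5; t_4 = 3; a_5 = 6; b_5 = 5; c_5 = 1; p_5 = 1; q_5 = 3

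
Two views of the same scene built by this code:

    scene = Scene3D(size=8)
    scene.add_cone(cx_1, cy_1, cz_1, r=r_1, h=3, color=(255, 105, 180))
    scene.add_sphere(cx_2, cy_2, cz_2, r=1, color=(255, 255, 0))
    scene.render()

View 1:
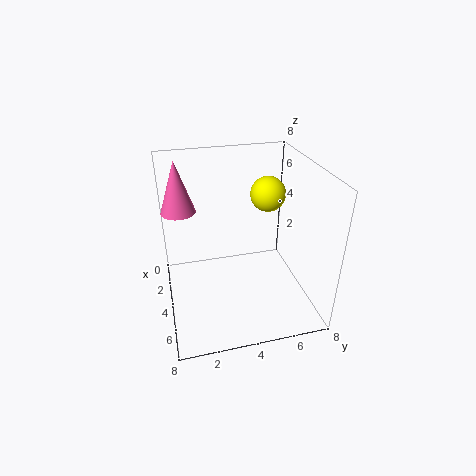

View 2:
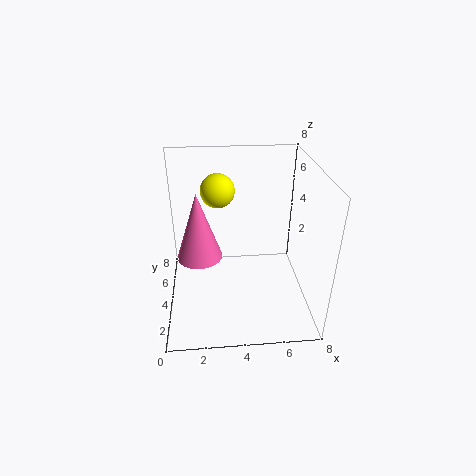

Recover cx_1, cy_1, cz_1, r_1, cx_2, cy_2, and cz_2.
cx_1 = 2, cy_1 = 1, cz_1 = 5, r_1 = 1, cx_2 = 3, cy_2 = 6, cz_2 = 6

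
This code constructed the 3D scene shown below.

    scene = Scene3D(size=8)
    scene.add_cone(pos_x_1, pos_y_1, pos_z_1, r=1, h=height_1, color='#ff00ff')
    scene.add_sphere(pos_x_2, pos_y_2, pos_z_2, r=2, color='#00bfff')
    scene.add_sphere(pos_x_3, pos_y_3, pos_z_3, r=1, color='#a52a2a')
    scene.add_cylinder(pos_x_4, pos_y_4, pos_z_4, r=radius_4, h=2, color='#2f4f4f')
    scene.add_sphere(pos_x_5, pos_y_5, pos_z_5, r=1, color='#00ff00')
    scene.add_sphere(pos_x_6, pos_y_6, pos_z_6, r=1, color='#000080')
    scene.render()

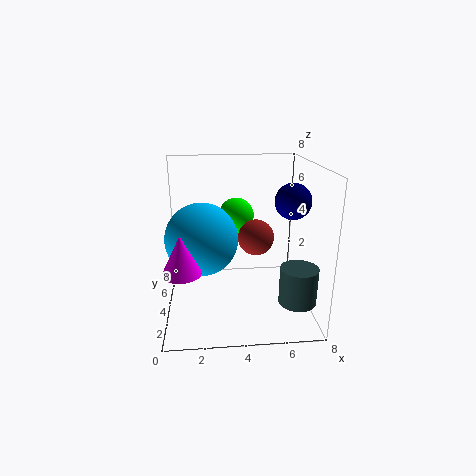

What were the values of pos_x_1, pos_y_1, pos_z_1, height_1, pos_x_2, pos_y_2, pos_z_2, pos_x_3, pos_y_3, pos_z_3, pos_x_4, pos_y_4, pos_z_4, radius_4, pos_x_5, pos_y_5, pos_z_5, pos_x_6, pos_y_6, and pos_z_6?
pos_x_1 = 1; pos_y_1 = 2; pos_z_1 = 3; height_1 = 2; pos_x_2 = 2; pos_y_2 = 4; pos_z_2 = 4; pos_x_3 = 5; pos_y_3 = 4; pos_z_3 = 4; pos_x_4 = 7; pos_y_4 = 2; pos_z_4 = 1; radius_4 = 1; pos_x_5 = 4; pos_y_5 = 5; pos_z_5 = 5; pos_x_6 = 7; pos_y_6 = 4; pos_z_6 = 6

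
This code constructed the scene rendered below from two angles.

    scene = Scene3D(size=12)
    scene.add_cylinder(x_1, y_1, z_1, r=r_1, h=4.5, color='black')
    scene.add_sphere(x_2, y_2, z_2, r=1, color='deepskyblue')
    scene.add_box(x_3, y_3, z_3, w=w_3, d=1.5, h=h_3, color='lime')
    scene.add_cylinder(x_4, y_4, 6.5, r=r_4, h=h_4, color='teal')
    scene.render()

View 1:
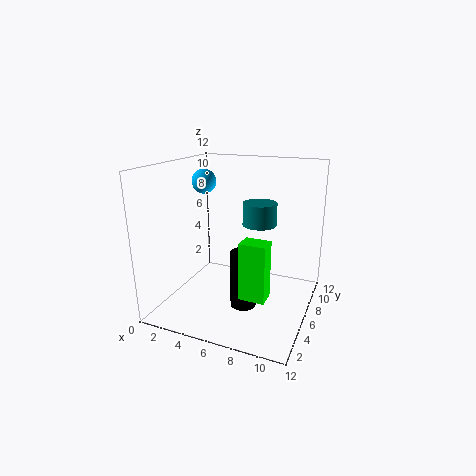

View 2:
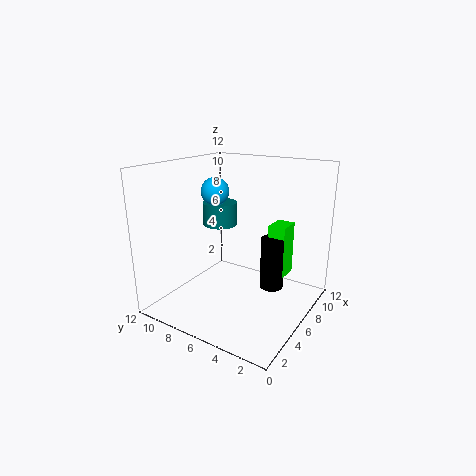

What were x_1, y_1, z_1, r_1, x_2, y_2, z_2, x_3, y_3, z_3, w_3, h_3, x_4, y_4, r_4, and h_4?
x_1 = 7.5; y_1 = 3.5; z_1 = 1.5; r_1 = 1; x_2 = 3; y_2 = 6; z_2 = 10.5; x_3 = 7.5; y_3 = 2.5; z_3 = 2.5; w_3 = 2; h_3 = 4.5; x_4 = 7; y_4 = 8.5; r_4 = 1.5; h_4 = 2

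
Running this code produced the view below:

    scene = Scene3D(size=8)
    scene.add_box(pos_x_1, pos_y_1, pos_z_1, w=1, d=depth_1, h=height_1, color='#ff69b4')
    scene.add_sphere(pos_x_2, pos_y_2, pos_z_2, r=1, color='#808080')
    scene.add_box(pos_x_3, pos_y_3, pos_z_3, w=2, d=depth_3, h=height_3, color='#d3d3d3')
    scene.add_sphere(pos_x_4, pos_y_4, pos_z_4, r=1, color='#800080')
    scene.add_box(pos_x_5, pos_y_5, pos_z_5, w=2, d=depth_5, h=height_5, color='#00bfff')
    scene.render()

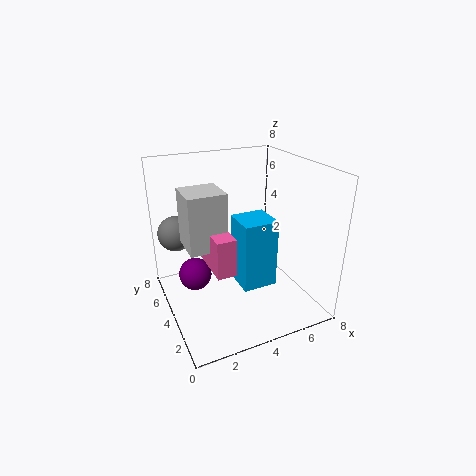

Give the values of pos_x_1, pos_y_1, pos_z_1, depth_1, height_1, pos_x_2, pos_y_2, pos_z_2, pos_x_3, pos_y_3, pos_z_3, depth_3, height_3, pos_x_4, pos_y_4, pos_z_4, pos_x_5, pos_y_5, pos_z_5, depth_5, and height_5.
pos_x_1 = 2
pos_y_1 = 2
pos_z_1 = 3
depth_1 = 3
height_1 = 2
pos_x_2 = 1
pos_y_2 = 6
pos_z_2 = 4
pos_x_3 = 1
pos_y_3 = 3
pos_z_3 = 4
depth_3 = 2
height_3 = 3
pos_x_4 = 2
pos_y_4 = 6
pos_z_4 = 1
pos_x_5 = 4
pos_y_5 = 3
pos_z_5 = 1
depth_5 = 2
height_5 = 4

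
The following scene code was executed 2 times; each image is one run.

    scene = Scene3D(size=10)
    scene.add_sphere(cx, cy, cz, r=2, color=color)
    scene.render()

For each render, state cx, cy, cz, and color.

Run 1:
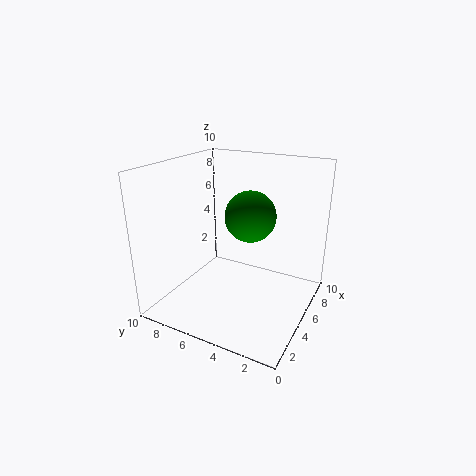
cx = 8, cy = 5.5, cz = 5.5, color = 'green'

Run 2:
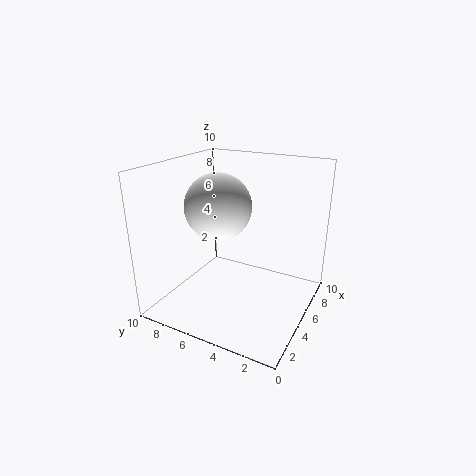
cx = 2.5, cy = 5, cz = 8, color = 'white'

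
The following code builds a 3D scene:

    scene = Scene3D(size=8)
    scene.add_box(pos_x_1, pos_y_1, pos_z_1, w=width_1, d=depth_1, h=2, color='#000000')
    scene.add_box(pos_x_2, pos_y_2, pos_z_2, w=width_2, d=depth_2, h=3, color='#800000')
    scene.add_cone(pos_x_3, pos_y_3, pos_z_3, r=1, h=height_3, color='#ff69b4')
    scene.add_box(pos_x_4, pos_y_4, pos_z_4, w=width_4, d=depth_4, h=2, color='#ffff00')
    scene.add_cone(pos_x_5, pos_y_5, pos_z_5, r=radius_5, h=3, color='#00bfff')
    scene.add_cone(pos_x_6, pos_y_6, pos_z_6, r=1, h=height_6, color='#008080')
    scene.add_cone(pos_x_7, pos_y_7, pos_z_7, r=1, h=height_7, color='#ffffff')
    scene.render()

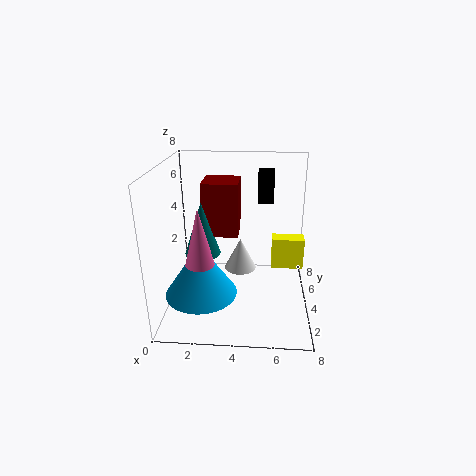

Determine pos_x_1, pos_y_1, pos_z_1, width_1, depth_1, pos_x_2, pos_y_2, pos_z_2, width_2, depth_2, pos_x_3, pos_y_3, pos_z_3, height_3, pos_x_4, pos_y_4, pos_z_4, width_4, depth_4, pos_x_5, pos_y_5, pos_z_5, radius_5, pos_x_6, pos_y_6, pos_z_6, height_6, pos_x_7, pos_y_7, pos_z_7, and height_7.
pos_x_1 = 5; pos_y_1 = 7; pos_z_1 = 5; width_1 = 1; depth_1 = 1; pos_x_2 = 2; pos_y_2 = 4; pos_z_2 = 4; width_2 = 2; depth_2 = 2; pos_x_3 = 2; pos_y_3 = 3; pos_z_3 = 2; height_3 = 4; pos_x_4 = 6; pos_y_4 = 6; pos_z_4 = 1; width_4 = 2; depth_4 = 1; pos_x_5 = 2; pos_y_5 = 3; pos_z_5 = 1; radius_5 = 2; pos_x_6 = 2; pos_y_6 = 4; pos_z_6 = 3; height_6 = 3; pos_x_7 = 4; pos_y_7 = 6; pos_z_7 = 1; height_7 = 2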